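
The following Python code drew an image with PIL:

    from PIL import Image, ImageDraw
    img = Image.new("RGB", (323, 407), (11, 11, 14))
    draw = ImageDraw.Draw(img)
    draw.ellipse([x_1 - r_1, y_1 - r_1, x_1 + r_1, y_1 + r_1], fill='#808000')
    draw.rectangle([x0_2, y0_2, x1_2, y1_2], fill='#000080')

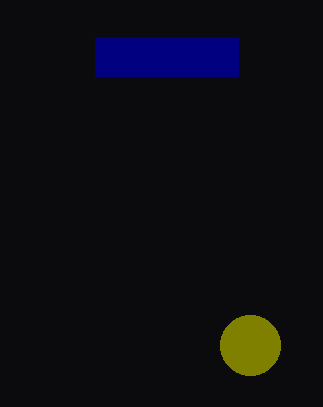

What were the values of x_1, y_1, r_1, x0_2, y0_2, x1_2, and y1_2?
x_1 = 250
y_1 = 345
r_1 = 30
x0_2 = 95
y0_2 = 37
x1_2 = 238
y1_2 = 76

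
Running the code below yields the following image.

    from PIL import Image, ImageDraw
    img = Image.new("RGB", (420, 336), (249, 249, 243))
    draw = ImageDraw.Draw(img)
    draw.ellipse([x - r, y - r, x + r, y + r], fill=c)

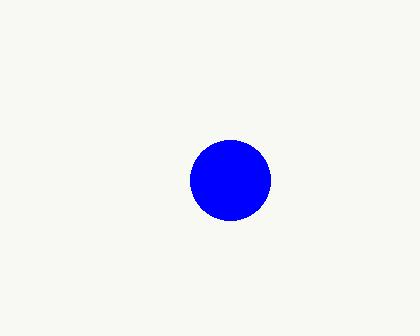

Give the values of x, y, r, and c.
x = 230
y = 180
r = 40
c = 'blue'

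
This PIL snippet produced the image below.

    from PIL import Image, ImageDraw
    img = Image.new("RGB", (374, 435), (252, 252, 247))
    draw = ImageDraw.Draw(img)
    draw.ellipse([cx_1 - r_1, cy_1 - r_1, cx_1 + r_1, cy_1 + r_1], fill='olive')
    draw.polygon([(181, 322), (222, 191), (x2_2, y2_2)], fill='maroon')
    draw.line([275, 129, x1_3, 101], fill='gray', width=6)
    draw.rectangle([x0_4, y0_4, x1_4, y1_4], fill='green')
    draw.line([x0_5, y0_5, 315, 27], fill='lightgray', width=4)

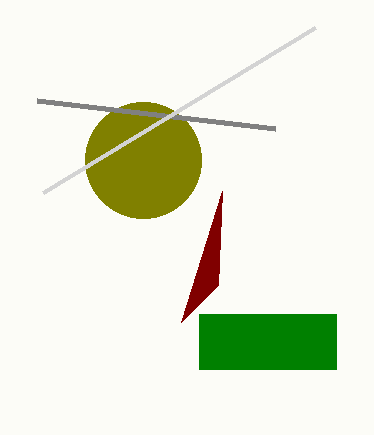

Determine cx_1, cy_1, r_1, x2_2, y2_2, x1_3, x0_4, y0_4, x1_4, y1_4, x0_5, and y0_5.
cx_1 = 143
cy_1 = 160
r_1 = 58
x2_2 = 218
y2_2 = 285
x1_3 = 37
x0_4 = 199
y0_4 = 314
x1_4 = 336
y1_4 = 369
x0_5 = 43
y0_5 = 192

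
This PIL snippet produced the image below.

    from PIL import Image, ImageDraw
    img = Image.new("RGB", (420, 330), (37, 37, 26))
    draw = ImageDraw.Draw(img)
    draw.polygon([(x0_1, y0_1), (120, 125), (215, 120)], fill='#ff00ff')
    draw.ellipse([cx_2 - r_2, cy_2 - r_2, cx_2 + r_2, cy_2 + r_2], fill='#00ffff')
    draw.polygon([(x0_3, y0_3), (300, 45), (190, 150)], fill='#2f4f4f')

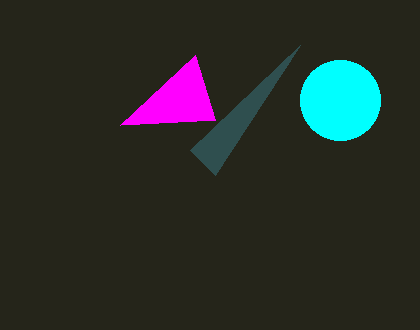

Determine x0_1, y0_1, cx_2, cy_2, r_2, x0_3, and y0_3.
x0_1 = 195; y0_1 = 55; cx_2 = 340; cy_2 = 100; r_2 = 40; x0_3 = 215; y0_3 = 175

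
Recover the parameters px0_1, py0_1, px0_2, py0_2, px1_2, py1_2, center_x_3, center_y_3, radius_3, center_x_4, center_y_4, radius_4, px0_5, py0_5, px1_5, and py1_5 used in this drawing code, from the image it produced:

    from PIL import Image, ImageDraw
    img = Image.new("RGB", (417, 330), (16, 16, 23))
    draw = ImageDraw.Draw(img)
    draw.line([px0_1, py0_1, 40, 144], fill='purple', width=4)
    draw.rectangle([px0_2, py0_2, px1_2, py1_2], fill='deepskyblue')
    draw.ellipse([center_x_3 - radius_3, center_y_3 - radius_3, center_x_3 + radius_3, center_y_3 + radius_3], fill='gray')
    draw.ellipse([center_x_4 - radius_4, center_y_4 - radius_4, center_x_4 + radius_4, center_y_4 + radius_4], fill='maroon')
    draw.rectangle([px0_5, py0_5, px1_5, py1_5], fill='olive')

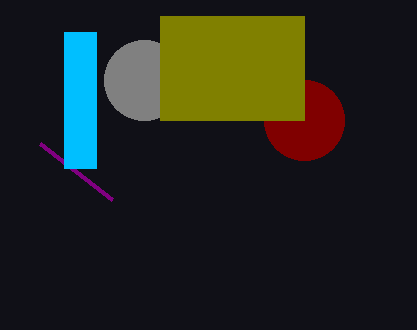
px0_1 = 112; py0_1 = 200; px0_2 = 64; py0_2 = 32; px1_2 = 96; py1_2 = 168; center_x_3 = 144; center_y_3 = 80; radius_3 = 40; center_x_4 = 304; center_y_4 = 120; radius_4 = 40; px0_5 = 160; py0_5 = 16; px1_5 = 304; py1_5 = 120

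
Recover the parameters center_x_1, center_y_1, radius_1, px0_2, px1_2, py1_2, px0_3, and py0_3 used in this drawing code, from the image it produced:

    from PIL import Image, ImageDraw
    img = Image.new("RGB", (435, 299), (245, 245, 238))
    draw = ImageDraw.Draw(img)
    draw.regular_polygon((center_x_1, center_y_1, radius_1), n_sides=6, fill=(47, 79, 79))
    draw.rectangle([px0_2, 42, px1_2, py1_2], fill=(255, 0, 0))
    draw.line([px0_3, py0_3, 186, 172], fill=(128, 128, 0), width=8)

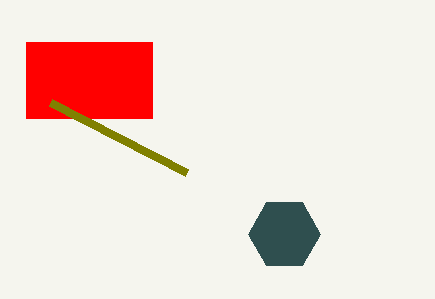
center_x_1 = 284, center_y_1 = 234, radius_1 = 36, px0_2 = 26, px1_2 = 152, py1_2 = 118, px0_3 = 50, py0_3 = 102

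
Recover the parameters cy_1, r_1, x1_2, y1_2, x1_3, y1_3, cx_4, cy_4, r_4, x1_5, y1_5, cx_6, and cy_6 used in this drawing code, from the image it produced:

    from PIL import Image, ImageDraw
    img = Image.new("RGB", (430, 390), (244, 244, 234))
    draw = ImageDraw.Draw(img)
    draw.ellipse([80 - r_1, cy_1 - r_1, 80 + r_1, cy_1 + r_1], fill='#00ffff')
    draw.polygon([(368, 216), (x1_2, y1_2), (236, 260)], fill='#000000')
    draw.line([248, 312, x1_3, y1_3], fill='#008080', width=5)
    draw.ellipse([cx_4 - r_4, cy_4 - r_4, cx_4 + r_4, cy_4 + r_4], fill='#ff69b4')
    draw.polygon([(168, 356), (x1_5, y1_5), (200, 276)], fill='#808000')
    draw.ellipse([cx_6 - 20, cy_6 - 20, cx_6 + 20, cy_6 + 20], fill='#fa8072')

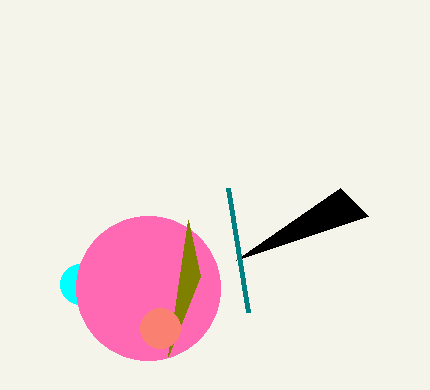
cy_1 = 284
r_1 = 20
x1_2 = 340
y1_2 = 188
x1_3 = 228
y1_3 = 188
cx_4 = 148
cy_4 = 288
r_4 = 72
x1_5 = 188
y1_5 = 220
cx_6 = 160
cy_6 = 328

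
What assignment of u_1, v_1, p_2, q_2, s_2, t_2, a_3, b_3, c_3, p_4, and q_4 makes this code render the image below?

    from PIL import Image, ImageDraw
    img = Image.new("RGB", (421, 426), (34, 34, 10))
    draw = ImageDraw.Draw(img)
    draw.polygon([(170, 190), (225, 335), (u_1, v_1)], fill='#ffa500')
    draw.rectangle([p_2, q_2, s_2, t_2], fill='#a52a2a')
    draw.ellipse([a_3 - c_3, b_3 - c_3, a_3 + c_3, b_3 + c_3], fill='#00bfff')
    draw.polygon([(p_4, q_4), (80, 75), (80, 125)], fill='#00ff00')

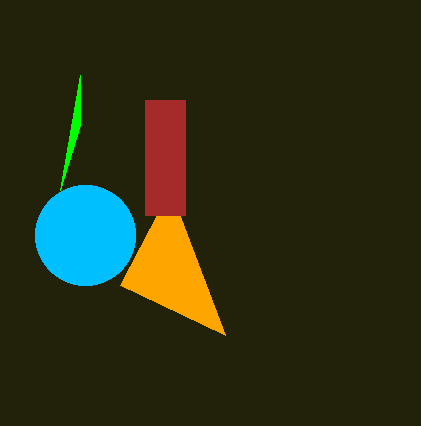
u_1 = 120; v_1 = 285; p_2 = 145; q_2 = 100; s_2 = 185; t_2 = 215; a_3 = 85; b_3 = 235; c_3 = 50; p_4 = 60; q_4 = 190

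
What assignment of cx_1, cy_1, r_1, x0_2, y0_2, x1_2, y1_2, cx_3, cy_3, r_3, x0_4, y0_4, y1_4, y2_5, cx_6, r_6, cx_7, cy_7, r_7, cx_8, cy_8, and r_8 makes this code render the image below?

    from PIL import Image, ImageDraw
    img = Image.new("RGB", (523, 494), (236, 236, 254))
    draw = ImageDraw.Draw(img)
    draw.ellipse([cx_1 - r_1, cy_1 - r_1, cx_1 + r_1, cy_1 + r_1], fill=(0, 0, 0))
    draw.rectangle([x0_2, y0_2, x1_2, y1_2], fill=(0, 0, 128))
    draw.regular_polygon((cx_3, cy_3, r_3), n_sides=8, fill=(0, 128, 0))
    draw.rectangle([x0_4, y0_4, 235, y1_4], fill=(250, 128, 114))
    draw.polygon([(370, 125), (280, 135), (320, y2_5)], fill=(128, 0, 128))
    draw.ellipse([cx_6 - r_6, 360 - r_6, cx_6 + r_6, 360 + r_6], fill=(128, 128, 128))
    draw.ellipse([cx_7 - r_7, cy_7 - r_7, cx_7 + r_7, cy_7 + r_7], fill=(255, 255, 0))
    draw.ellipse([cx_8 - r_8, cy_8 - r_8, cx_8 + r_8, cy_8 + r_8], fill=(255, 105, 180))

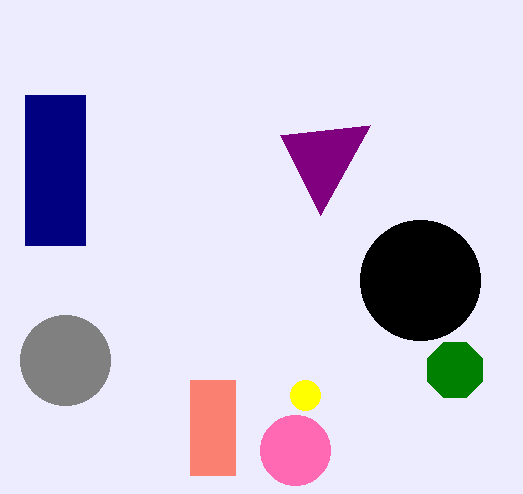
cx_1 = 420
cy_1 = 280
r_1 = 60
x0_2 = 25
y0_2 = 95
x1_2 = 85
y1_2 = 245
cx_3 = 455
cy_3 = 370
r_3 = 30
x0_4 = 190
y0_4 = 380
y1_4 = 475
y2_5 = 215
cx_6 = 65
r_6 = 45
cx_7 = 305
cy_7 = 395
r_7 = 15
cx_8 = 295
cy_8 = 450
r_8 = 35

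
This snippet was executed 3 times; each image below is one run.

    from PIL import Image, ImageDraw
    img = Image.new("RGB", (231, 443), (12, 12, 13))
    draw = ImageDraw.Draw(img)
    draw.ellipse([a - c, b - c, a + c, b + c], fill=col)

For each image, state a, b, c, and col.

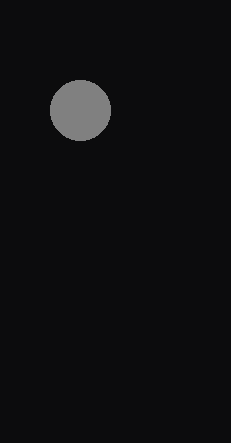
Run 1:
a = 80, b = 110, c = 30, col = 'gray'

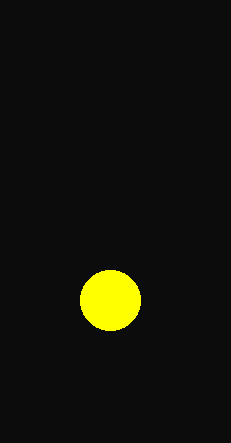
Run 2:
a = 110; b = 300; c = 30; col = 'yellow'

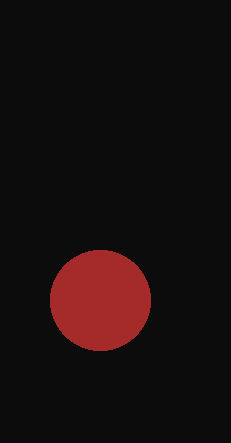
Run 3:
a = 100
b = 300
c = 50
col = 'brown'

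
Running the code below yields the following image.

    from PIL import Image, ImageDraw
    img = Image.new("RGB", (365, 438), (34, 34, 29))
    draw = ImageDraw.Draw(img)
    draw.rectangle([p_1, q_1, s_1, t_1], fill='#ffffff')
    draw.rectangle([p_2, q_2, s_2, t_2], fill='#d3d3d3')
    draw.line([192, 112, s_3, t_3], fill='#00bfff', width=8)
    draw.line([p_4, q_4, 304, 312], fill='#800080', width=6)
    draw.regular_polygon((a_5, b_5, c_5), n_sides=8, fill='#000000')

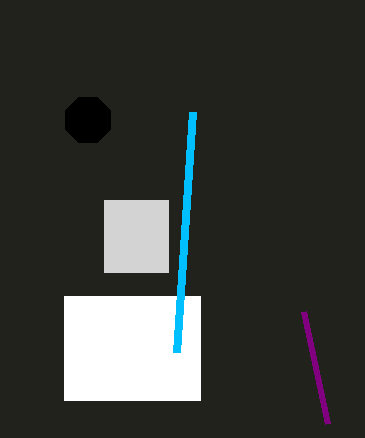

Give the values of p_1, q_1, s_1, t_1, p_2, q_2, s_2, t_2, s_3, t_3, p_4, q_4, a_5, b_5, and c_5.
p_1 = 64
q_1 = 296
s_1 = 200
t_1 = 400
p_2 = 104
q_2 = 200
s_2 = 168
t_2 = 272
s_3 = 176
t_3 = 352
p_4 = 328
q_4 = 424
a_5 = 88
b_5 = 120
c_5 = 24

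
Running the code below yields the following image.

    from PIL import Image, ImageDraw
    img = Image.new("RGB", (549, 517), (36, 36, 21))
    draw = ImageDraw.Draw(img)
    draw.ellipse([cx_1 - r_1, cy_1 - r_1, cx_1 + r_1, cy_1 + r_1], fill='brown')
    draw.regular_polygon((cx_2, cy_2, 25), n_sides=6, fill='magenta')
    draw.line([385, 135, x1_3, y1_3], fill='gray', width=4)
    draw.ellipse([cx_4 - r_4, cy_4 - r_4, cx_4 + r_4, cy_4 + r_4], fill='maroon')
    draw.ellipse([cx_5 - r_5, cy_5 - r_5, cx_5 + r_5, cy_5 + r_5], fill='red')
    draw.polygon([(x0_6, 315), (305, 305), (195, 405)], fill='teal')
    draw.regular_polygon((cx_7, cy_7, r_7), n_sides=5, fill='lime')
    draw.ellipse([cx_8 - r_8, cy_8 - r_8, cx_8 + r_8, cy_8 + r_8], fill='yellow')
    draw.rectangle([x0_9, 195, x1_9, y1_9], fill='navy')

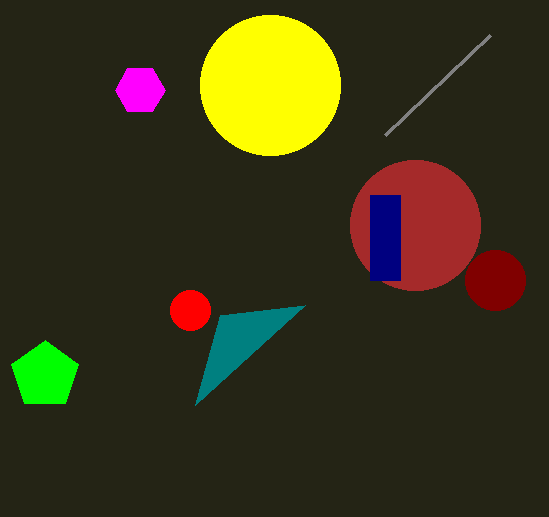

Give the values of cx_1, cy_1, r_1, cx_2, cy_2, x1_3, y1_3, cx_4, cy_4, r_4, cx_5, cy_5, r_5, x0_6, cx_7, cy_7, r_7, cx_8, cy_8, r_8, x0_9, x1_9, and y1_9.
cx_1 = 415; cy_1 = 225; r_1 = 65; cx_2 = 140; cy_2 = 90; x1_3 = 490; y1_3 = 35; cx_4 = 495; cy_4 = 280; r_4 = 30; cx_5 = 190; cy_5 = 310; r_5 = 20; x0_6 = 220; cx_7 = 45; cy_7 = 375; r_7 = 35; cx_8 = 270; cy_8 = 85; r_8 = 70; x0_9 = 370; x1_9 = 400; y1_9 = 280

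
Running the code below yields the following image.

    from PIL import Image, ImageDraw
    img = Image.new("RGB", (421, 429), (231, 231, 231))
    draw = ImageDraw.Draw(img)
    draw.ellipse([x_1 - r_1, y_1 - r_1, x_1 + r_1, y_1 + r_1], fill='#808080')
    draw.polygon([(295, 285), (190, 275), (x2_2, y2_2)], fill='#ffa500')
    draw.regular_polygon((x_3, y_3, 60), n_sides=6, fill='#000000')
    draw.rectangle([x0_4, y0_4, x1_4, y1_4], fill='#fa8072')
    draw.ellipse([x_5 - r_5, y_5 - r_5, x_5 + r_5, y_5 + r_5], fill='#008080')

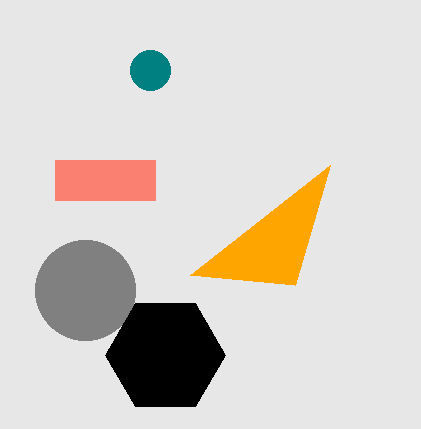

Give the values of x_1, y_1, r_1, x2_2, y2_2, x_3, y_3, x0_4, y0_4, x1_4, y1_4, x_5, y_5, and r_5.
x_1 = 85, y_1 = 290, r_1 = 50, x2_2 = 330, y2_2 = 165, x_3 = 165, y_3 = 355, x0_4 = 55, y0_4 = 160, x1_4 = 155, y1_4 = 200, x_5 = 150, y_5 = 70, r_5 = 20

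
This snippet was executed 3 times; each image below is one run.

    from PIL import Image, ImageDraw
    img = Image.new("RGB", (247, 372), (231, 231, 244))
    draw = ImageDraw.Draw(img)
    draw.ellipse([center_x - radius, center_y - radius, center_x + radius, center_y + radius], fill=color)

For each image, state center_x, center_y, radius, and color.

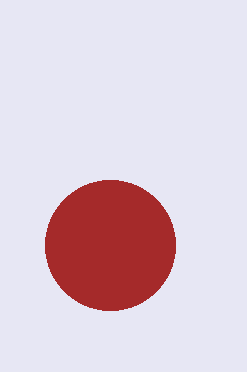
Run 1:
center_x = 110
center_y = 245
radius = 65
color = 'brown'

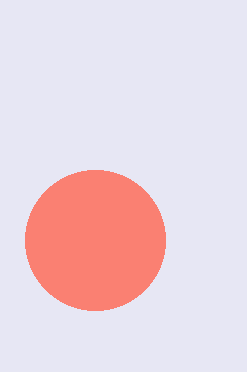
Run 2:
center_x = 95; center_y = 240; radius = 70; color = 'salmon'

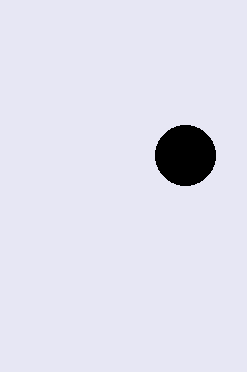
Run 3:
center_x = 185, center_y = 155, radius = 30, color = 'black'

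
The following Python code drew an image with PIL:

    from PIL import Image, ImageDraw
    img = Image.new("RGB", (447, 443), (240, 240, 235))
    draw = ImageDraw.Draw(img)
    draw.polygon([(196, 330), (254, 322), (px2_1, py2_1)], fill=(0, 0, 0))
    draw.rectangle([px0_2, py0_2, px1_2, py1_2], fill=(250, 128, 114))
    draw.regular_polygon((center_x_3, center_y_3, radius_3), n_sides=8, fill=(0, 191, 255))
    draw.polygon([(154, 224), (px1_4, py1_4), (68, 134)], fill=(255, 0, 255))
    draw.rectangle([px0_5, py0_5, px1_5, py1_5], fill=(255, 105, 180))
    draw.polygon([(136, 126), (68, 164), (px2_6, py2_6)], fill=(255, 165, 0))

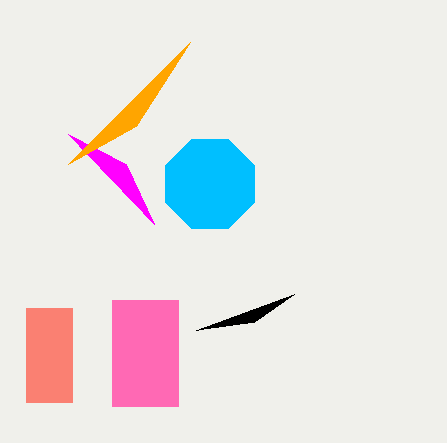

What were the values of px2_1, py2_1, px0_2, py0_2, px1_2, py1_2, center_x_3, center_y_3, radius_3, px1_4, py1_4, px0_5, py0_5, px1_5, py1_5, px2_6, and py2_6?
px2_1 = 294, py2_1 = 294, px0_2 = 26, py0_2 = 308, px1_2 = 72, py1_2 = 402, center_x_3 = 210, center_y_3 = 184, radius_3 = 48, px1_4 = 126, py1_4 = 164, px0_5 = 112, py0_5 = 300, px1_5 = 178, py1_5 = 406, px2_6 = 190, py2_6 = 42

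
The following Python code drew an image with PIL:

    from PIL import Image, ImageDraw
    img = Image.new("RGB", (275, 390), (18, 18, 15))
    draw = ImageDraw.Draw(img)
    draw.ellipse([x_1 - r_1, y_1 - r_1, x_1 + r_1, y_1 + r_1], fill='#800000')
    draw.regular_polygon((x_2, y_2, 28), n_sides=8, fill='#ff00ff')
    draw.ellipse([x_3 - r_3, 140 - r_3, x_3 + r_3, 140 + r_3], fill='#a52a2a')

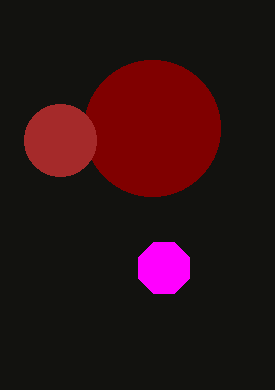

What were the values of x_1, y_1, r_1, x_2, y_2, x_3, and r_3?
x_1 = 152; y_1 = 128; r_1 = 68; x_2 = 164; y_2 = 268; x_3 = 60; r_3 = 36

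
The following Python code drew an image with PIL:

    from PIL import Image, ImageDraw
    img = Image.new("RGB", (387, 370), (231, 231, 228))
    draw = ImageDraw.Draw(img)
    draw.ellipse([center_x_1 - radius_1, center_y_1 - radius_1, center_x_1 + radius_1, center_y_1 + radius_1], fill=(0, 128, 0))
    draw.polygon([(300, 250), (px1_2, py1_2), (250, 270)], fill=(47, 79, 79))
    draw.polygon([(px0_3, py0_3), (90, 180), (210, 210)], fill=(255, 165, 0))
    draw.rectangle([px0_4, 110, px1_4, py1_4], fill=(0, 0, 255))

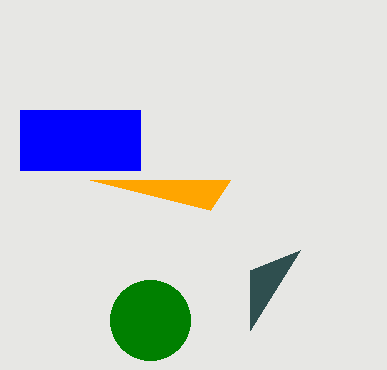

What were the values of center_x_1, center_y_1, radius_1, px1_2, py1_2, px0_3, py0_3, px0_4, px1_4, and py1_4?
center_x_1 = 150
center_y_1 = 320
radius_1 = 40
px1_2 = 250
py1_2 = 330
px0_3 = 230
py0_3 = 180
px0_4 = 20
px1_4 = 140
py1_4 = 170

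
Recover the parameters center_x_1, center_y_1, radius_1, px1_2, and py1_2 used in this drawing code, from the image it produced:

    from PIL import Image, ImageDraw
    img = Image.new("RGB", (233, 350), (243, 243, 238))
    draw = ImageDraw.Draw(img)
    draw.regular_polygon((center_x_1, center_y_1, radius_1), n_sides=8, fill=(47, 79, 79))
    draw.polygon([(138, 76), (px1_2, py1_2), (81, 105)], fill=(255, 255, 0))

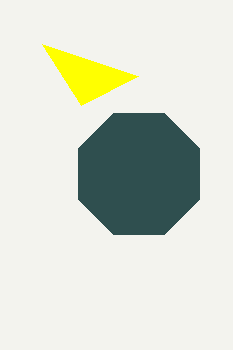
center_x_1 = 139; center_y_1 = 174; radius_1 = 66; px1_2 = 42; py1_2 = 44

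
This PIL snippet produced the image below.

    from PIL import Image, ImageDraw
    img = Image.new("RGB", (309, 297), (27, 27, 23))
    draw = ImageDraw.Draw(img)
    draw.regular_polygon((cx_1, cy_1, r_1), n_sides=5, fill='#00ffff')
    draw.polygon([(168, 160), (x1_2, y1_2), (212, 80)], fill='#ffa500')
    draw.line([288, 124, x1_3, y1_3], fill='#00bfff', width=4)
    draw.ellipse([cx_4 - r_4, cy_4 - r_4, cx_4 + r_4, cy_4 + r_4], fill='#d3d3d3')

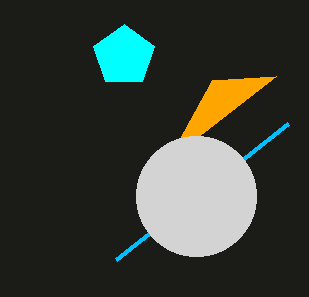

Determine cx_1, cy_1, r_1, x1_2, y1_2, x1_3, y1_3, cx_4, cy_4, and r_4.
cx_1 = 124, cy_1 = 56, r_1 = 32, x1_2 = 276, y1_2 = 76, x1_3 = 116, y1_3 = 260, cx_4 = 196, cy_4 = 196, r_4 = 60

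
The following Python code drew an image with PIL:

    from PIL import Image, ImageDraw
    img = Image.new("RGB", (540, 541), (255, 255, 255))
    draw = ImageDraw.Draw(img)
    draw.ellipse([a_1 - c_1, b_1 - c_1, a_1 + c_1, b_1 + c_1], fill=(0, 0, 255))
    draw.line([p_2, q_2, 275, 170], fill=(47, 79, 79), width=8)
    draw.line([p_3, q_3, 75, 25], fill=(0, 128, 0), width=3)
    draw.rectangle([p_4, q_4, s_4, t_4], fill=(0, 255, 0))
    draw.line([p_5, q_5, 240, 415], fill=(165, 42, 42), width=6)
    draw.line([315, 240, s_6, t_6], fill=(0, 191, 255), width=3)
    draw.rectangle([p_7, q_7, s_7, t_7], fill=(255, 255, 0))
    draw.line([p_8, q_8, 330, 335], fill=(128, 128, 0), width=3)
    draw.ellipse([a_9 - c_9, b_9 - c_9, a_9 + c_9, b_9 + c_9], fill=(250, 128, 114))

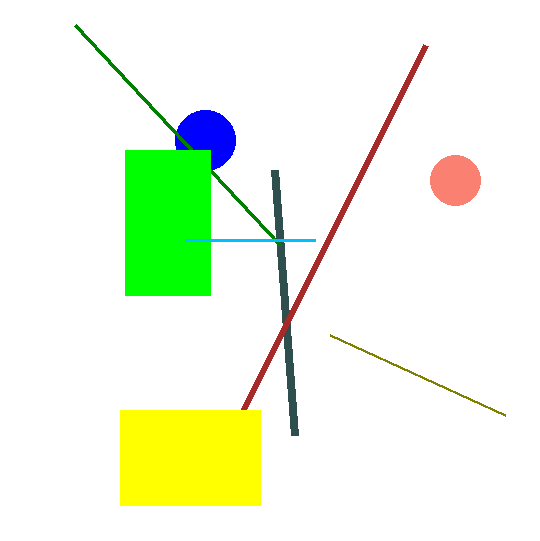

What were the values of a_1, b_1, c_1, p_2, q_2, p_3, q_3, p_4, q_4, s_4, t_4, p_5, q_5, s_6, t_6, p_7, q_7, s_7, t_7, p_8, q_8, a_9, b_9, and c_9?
a_1 = 205; b_1 = 140; c_1 = 30; p_2 = 295; q_2 = 435; p_3 = 280; q_3 = 245; p_4 = 125; q_4 = 150; s_4 = 210; t_4 = 295; p_5 = 425; q_5 = 45; s_6 = 185; t_6 = 240; p_7 = 120; q_7 = 410; s_7 = 260; t_7 = 505; p_8 = 505; q_8 = 415; a_9 = 455; b_9 = 180; c_9 = 25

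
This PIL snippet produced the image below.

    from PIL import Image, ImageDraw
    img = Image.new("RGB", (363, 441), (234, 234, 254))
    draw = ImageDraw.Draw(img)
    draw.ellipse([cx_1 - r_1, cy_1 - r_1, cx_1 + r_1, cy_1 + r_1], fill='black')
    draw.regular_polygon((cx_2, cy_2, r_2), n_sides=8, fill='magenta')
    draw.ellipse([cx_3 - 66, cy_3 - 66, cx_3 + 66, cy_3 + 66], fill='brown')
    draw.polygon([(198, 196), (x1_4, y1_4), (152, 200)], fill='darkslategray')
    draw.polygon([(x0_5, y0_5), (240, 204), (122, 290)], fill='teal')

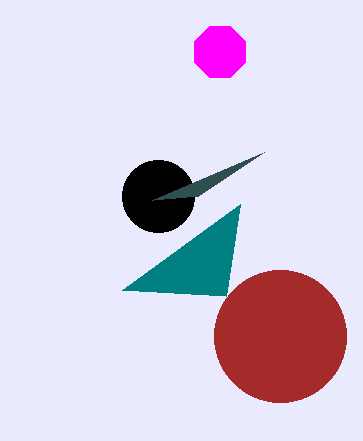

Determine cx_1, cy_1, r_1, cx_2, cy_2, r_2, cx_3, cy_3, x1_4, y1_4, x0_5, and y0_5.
cx_1 = 158; cy_1 = 196; r_1 = 36; cx_2 = 220; cy_2 = 52; r_2 = 28; cx_3 = 280; cy_3 = 336; x1_4 = 264; y1_4 = 152; x0_5 = 226; y0_5 = 296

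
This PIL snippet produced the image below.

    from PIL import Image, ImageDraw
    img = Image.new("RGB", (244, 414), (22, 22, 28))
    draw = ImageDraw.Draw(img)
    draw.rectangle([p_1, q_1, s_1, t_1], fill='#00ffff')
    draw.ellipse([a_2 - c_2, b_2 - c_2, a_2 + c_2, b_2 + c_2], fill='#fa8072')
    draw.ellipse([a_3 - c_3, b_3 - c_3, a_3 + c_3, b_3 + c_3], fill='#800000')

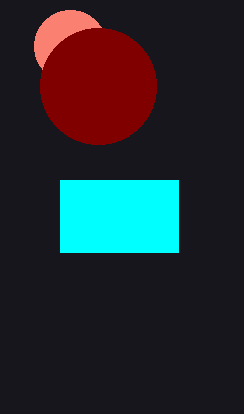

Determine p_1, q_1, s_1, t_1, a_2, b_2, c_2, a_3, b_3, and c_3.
p_1 = 60; q_1 = 180; s_1 = 178; t_1 = 252; a_2 = 70; b_2 = 46; c_2 = 36; a_3 = 98; b_3 = 86; c_3 = 58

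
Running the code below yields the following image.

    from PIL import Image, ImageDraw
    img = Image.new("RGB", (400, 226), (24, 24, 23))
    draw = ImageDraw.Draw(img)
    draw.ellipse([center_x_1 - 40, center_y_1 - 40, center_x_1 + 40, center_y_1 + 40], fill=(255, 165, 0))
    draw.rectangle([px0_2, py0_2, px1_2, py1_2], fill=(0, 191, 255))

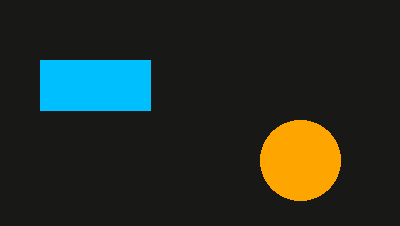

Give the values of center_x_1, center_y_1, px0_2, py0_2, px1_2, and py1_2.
center_x_1 = 300, center_y_1 = 160, px0_2 = 40, py0_2 = 60, px1_2 = 150, py1_2 = 110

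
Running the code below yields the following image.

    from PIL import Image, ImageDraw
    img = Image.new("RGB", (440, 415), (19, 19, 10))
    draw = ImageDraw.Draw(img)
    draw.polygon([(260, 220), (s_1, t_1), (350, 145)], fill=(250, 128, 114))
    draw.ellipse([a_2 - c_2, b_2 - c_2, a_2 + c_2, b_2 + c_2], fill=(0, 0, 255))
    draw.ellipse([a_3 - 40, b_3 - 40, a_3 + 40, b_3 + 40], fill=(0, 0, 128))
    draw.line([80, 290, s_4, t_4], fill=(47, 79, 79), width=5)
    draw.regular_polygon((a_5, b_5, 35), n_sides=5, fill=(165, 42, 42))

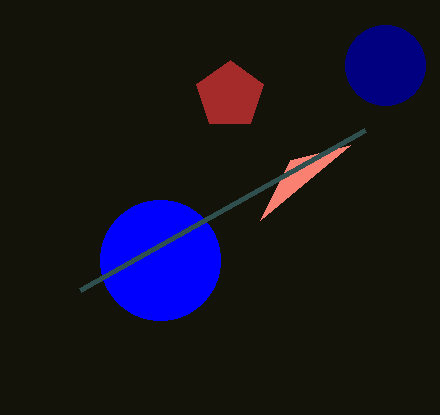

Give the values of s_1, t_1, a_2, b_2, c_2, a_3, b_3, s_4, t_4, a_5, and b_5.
s_1 = 290; t_1 = 160; a_2 = 160; b_2 = 260; c_2 = 60; a_3 = 385; b_3 = 65; s_4 = 365; t_4 = 130; a_5 = 230; b_5 = 95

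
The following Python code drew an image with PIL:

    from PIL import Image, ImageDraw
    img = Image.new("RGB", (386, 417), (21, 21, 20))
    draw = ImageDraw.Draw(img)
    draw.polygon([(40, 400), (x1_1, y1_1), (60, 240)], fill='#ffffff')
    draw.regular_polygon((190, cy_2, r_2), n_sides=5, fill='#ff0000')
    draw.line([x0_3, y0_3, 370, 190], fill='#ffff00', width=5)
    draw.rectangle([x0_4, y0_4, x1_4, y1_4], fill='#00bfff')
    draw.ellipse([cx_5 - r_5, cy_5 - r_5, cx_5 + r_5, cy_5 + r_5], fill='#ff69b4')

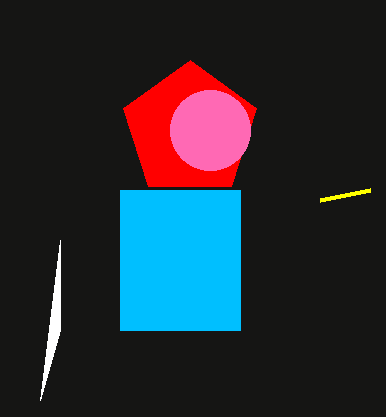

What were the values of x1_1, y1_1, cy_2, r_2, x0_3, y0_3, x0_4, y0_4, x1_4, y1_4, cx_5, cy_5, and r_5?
x1_1 = 60
y1_1 = 330
cy_2 = 130
r_2 = 70
x0_3 = 320
y0_3 = 200
x0_4 = 120
y0_4 = 190
x1_4 = 240
y1_4 = 330
cx_5 = 210
cy_5 = 130
r_5 = 40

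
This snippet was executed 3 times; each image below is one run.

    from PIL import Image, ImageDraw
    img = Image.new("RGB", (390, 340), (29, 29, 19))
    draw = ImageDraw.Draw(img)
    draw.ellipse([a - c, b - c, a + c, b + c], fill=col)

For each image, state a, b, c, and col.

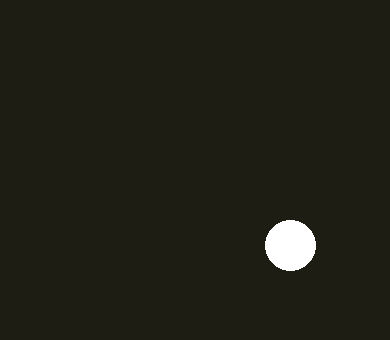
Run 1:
a = 290
b = 245
c = 25
col = 'white'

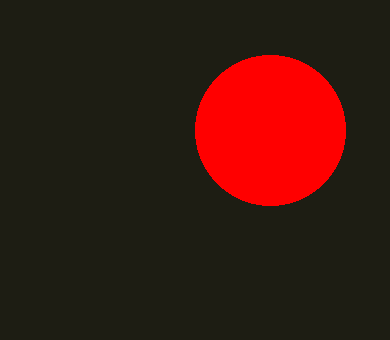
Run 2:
a = 270; b = 130; c = 75; col = 'red'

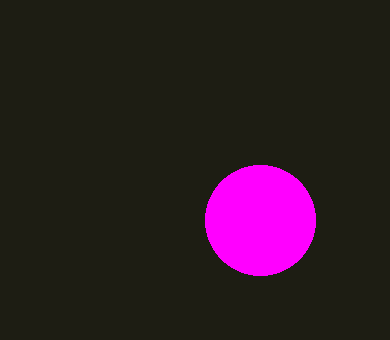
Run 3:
a = 260
b = 220
c = 55
col = 'magenta'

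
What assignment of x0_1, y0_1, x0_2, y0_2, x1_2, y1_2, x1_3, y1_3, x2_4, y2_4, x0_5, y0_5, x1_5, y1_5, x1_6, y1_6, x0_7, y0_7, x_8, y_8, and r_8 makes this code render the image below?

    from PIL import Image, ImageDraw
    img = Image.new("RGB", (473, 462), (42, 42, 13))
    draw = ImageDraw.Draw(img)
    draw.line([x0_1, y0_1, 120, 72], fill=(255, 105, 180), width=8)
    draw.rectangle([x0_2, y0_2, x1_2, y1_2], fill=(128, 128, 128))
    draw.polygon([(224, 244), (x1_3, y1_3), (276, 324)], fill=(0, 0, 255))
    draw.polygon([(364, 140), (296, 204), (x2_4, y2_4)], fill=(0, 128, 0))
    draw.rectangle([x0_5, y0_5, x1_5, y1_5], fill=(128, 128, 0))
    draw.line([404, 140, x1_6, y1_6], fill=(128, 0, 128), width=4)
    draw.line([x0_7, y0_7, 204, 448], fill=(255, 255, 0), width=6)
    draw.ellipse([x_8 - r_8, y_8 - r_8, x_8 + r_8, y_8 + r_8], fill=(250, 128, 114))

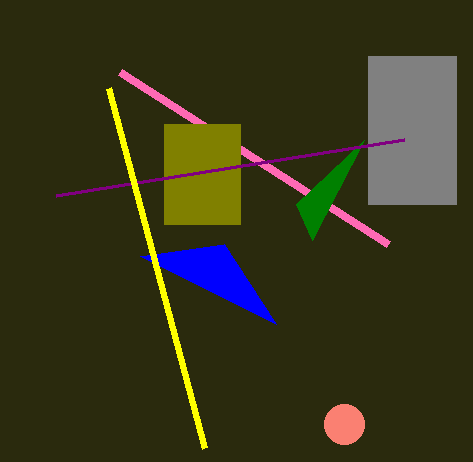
x0_1 = 388, y0_1 = 244, x0_2 = 368, y0_2 = 56, x1_2 = 456, y1_2 = 204, x1_3 = 140, y1_3 = 256, x2_4 = 312, y2_4 = 240, x0_5 = 164, y0_5 = 124, x1_5 = 240, y1_5 = 224, x1_6 = 56, y1_6 = 196, x0_7 = 108, y0_7 = 88, x_8 = 344, y_8 = 424, r_8 = 20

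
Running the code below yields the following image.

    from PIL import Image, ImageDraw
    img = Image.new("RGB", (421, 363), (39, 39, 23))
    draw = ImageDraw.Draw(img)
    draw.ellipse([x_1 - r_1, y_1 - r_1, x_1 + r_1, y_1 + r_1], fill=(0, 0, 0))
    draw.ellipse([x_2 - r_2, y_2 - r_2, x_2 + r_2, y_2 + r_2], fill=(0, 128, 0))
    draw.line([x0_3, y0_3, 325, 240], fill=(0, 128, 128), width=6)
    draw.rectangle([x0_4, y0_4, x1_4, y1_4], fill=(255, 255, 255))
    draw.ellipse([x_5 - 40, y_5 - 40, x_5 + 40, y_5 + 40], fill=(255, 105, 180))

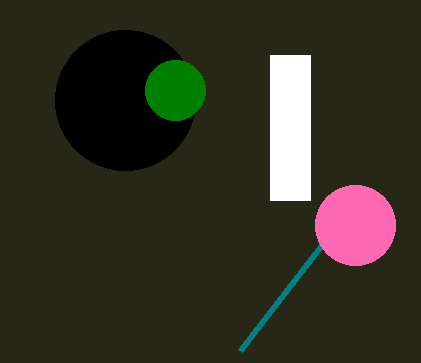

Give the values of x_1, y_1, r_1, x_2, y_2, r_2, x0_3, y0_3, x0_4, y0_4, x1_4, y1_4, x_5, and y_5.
x_1 = 125, y_1 = 100, r_1 = 70, x_2 = 175, y_2 = 90, r_2 = 30, x0_3 = 240, y0_3 = 350, x0_4 = 270, y0_4 = 55, x1_4 = 310, y1_4 = 200, x_5 = 355, y_5 = 225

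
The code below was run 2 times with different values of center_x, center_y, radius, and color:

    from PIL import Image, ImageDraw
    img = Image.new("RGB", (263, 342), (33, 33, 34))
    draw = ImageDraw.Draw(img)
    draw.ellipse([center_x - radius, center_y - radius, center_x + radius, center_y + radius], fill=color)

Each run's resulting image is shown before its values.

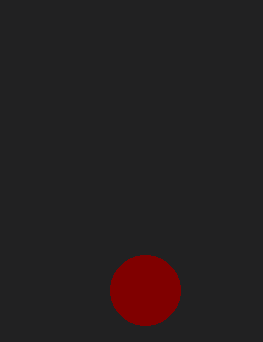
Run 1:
center_x = 145
center_y = 290
radius = 35
color = 'maroon'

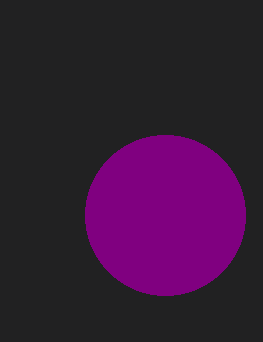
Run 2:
center_x = 165
center_y = 215
radius = 80
color = 'purple'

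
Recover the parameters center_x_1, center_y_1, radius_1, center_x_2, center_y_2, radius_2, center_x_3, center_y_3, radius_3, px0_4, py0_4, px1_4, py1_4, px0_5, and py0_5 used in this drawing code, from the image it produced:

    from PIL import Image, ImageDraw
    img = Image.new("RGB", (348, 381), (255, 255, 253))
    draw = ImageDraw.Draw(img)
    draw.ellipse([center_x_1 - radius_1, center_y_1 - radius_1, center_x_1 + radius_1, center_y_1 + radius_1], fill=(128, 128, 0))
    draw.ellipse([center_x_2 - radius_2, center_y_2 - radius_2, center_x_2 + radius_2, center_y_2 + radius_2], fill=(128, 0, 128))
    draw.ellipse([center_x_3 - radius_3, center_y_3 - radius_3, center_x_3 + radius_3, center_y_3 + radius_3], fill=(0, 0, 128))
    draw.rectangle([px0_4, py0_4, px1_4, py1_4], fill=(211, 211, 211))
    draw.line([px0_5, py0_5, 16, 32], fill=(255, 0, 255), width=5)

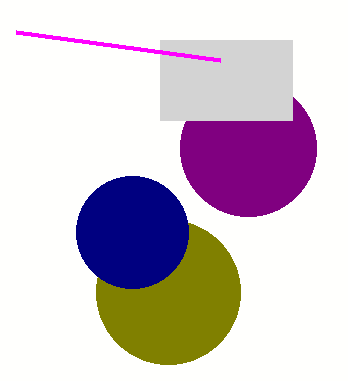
center_x_1 = 168
center_y_1 = 292
radius_1 = 72
center_x_2 = 248
center_y_2 = 148
radius_2 = 68
center_x_3 = 132
center_y_3 = 232
radius_3 = 56
px0_4 = 160
py0_4 = 40
px1_4 = 292
py1_4 = 120
px0_5 = 220
py0_5 = 60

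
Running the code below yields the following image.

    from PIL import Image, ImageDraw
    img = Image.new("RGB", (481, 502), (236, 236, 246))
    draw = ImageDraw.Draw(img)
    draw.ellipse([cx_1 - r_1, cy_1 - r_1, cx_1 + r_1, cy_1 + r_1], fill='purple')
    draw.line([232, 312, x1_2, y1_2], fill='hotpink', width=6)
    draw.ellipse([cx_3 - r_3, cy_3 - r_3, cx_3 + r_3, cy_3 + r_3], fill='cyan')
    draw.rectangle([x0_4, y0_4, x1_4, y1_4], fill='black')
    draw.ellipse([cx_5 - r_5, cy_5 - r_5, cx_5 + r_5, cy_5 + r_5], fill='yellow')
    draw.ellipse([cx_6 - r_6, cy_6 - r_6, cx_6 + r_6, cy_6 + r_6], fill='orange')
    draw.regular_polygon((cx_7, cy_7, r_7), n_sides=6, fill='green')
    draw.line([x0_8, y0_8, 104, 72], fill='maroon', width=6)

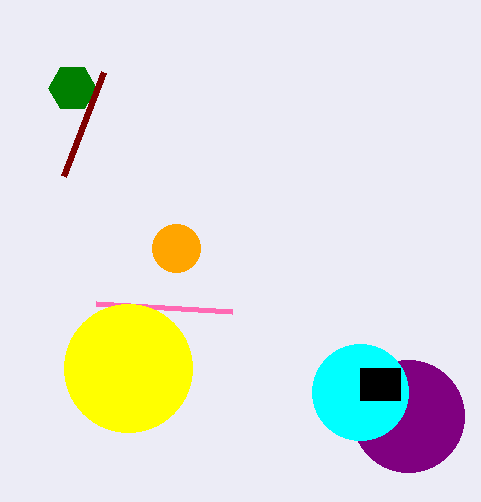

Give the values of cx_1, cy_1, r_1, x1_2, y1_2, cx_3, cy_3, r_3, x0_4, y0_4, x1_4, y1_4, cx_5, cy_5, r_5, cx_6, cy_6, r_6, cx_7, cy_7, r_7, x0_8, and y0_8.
cx_1 = 408; cy_1 = 416; r_1 = 56; x1_2 = 96; y1_2 = 304; cx_3 = 360; cy_3 = 392; r_3 = 48; x0_4 = 360; y0_4 = 368; x1_4 = 400; y1_4 = 400; cx_5 = 128; cy_5 = 368; r_5 = 64; cx_6 = 176; cy_6 = 248; r_6 = 24; cx_7 = 72; cy_7 = 88; r_7 = 24; x0_8 = 64; y0_8 = 176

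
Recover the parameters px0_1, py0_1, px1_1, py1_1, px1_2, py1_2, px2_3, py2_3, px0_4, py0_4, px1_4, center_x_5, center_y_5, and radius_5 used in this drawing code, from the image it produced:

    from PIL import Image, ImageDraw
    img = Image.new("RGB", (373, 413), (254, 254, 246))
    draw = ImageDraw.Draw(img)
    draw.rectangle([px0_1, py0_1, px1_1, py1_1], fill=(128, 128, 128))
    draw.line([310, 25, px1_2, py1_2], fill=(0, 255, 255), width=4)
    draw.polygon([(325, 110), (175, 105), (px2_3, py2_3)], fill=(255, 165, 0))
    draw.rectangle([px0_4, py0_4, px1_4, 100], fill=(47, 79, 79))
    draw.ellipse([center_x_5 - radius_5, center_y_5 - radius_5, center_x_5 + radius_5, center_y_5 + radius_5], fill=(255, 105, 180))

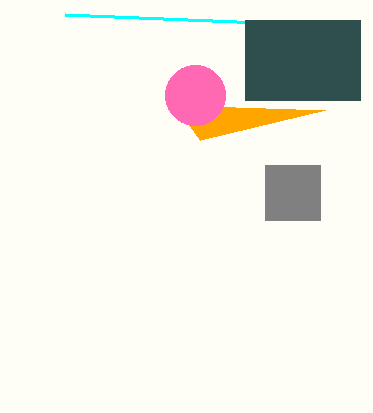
px0_1 = 265; py0_1 = 165; px1_1 = 320; py1_1 = 220; px1_2 = 65; py1_2 = 15; px2_3 = 200; py2_3 = 140; px0_4 = 245; py0_4 = 20; px1_4 = 360; center_x_5 = 195; center_y_5 = 95; radius_5 = 30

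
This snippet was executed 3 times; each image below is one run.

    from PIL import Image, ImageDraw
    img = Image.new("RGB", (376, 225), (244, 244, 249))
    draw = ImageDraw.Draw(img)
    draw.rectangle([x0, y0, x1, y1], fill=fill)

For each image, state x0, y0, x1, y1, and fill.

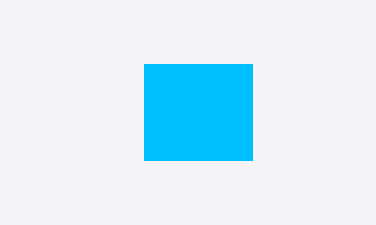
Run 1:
x0 = 144; y0 = 64; x1 = 252; y1 = 160; fill = 'deepskyblue'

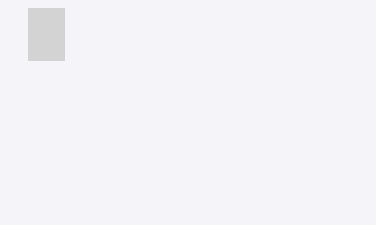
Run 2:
x0 = 28, y0 = 8, x1 = 64, y1 = 60, fill = 'lightgray'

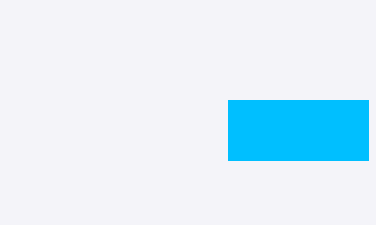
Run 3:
x0 = 228
y0 = 100
x1 = 368
y1 = 160
fill = 'deepskyblue'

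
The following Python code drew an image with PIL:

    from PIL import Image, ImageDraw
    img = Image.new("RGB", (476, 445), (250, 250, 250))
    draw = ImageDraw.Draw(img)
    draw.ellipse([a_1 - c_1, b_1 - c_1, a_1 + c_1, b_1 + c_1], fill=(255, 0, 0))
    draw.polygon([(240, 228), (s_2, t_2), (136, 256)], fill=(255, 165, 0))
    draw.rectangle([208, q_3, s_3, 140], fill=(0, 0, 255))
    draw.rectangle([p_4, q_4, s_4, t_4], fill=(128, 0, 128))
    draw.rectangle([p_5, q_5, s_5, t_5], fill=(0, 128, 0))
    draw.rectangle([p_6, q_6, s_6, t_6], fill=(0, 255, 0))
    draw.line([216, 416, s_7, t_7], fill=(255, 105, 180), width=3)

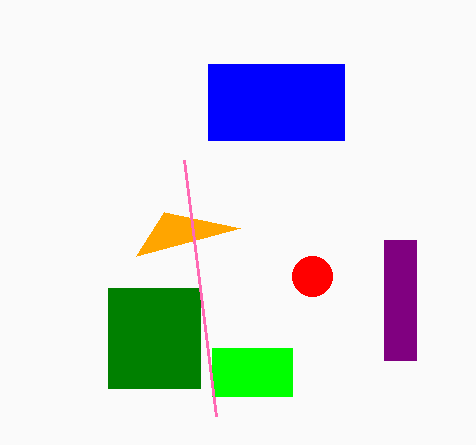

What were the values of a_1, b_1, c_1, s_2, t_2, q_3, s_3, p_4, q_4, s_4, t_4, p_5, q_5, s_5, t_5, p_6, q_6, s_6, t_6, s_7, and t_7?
a_1 = 312, b_1 = 276, c_1 = 20, s_2 = 164, t_2 = 212, q_3 = 64, s_3 = 344, p_4 = 384, q_4 = 240, s_4 = 416, t_4 = 360, p_5 = 108, q_5 = 288, s_5 = 200, t_5 = 388, p_6 = 212, q_6 = 348, s_6 = 292, t_6 = 396, s_7 = 184, t_7 = 160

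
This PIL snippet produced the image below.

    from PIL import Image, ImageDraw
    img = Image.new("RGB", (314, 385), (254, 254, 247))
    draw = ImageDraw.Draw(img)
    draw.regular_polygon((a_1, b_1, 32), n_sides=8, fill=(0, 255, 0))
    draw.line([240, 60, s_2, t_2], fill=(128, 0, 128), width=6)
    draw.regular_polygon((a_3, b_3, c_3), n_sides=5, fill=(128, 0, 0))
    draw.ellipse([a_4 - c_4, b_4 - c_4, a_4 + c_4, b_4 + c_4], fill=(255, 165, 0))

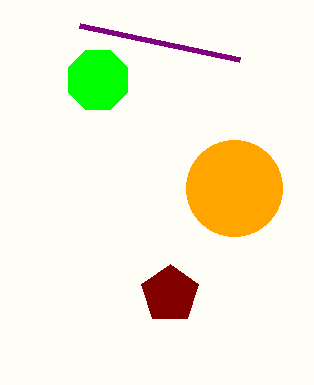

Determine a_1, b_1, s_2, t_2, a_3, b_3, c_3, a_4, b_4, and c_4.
a_1 = 98
b_1 = 80
s_2 = 80
t_2 = 26
a_3 = 170
b_3 = 294
c_3 = 30
a_4 = 234
b_4 = 188
c_4 = 48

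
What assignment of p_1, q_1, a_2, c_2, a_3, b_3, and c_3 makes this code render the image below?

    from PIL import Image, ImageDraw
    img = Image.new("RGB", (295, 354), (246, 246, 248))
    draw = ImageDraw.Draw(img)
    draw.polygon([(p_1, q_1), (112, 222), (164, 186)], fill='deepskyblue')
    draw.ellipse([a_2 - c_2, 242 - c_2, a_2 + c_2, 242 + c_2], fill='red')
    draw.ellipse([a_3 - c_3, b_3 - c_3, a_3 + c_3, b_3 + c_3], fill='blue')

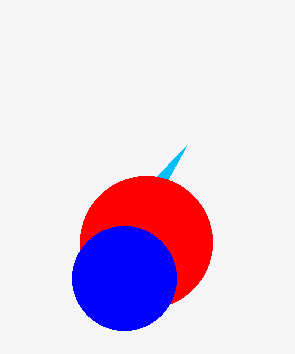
p_1 = 186
q_1 = 146
a_2 = 146
c_2 = 66
a_3 = 124
b_3 = 278
c_3 = 52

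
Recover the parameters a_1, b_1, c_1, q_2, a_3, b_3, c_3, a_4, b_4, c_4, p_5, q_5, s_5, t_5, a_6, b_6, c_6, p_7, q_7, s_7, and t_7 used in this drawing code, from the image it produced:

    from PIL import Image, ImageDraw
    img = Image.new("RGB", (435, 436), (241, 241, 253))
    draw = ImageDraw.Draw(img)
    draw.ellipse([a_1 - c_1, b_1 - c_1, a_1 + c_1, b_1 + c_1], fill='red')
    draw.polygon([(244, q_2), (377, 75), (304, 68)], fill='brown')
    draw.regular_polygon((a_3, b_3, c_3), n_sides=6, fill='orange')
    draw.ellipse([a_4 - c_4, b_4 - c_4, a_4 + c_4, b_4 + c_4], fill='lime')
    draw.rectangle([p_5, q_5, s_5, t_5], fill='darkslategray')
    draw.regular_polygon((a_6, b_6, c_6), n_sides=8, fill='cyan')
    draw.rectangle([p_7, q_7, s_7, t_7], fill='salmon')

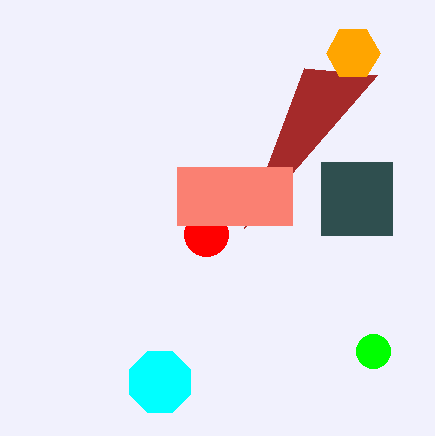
a_1 = 206; b_1 = 234; c_1 = 22; q_2 = 228; a_3 = 353; b_3 = 53; c_3 = 27; a_4 = 373; b_4 = 351; c_4 = 17; p_5 = 321; q_5 = 162; s_5 = 392; t_5 = 235; a_6 = 160; b_6 = 382; c_6 = 33; p_7 = 177; q_7 = 167; s_7 = 292; t_7 = 225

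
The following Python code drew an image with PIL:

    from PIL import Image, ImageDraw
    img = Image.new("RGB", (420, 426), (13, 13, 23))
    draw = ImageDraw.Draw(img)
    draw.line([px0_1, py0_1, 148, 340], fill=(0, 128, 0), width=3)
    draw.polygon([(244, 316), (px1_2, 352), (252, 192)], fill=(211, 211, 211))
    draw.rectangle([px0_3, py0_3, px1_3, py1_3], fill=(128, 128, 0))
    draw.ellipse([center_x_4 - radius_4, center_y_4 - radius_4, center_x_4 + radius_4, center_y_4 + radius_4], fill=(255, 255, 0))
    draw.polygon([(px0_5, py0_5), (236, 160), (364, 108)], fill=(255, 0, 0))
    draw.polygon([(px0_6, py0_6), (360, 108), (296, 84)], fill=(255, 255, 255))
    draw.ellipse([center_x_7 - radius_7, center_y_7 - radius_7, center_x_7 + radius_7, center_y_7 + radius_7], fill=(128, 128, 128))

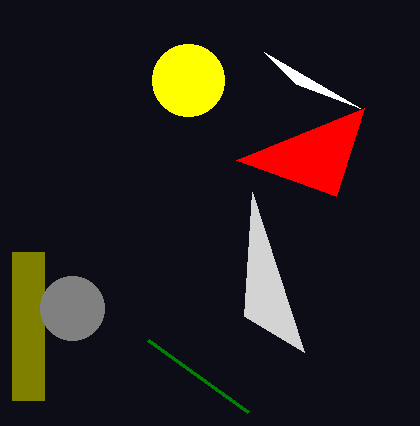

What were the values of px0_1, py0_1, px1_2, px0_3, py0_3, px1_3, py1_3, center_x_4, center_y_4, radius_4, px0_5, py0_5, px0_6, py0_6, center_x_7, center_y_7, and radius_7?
px0_1 = 248
py0_1 = 412
px1_2 = 304
px0_3 = 12
py0_3 = 252
px1_3 = 44
py1_3 = 400
center_x_4 = 188
center_y_4 = 80
radius_4 = 36
px0_5 = 336
py0_5 = 196
px0_6 = 264
py0_6 = 52
center_x_7 = 72
center_y_7 = 308
radius_7 = 32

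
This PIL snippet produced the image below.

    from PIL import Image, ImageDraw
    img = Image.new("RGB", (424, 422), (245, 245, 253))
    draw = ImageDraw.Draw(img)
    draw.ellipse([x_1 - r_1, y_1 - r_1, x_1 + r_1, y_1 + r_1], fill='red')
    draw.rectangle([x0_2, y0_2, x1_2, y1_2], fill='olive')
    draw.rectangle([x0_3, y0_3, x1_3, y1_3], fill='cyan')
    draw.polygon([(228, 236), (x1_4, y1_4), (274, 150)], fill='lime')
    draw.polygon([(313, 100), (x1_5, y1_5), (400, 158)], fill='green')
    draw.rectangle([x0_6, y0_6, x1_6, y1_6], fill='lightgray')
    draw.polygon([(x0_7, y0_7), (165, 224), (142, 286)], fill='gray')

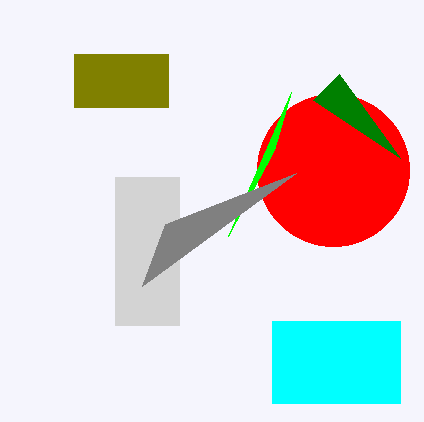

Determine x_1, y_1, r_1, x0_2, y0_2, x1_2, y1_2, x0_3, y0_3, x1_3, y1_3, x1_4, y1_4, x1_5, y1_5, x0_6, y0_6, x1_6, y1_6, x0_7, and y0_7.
x_1 = 333, y_1 = 170, r_1 = 76, x0_2 = 74, y0_2 = 54, x1_2 = 168, y1_2 = 107, x0_3 = 272, y0_3 = 321, x1_3 = 400, y1_3 = 403, x1_4 = 291, y1_4 = 92, x1_5 = 339, y1_5 = 74, x0_6 = 115, y0_6 = 177, x1_6 = 179, y1_6 = 325, x0_7 = 296, y0_7 = 173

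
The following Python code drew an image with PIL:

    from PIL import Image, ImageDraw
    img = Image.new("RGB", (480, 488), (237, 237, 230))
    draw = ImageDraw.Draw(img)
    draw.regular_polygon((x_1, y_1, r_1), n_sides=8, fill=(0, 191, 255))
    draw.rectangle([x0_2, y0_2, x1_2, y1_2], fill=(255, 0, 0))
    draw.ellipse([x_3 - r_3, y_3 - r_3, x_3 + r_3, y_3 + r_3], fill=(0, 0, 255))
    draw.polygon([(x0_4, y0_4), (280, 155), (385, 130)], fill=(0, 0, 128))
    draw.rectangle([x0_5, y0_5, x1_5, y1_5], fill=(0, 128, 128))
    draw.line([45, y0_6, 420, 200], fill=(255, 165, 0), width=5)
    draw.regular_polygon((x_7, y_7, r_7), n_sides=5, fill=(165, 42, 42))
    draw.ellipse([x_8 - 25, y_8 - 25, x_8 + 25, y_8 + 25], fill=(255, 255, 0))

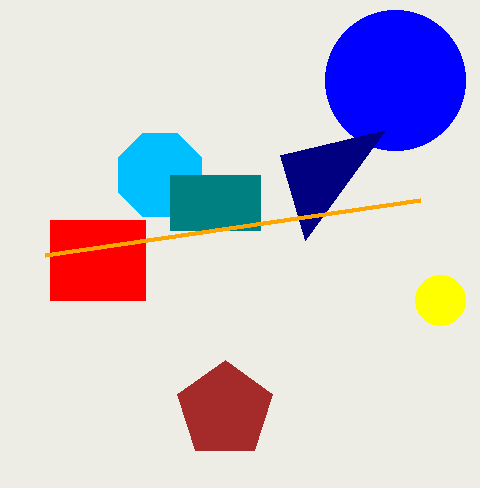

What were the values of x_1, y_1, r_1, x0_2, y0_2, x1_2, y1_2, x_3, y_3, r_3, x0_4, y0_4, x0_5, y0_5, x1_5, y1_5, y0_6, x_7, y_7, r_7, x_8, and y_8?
x_1 = 160
y_1 = 175
r_1 = 45
x0_2 = 50
y0_2 = 220
x1_2 = 145
y1_2 = 300
x_3 = 395
y_3 = 80
r_3 = 70
x0_4 = 305
y0_4 = 240
x0_5 = 170
y0_5 = 175
x1_5 = 260
y1_5 = 230
y0_6 = 255
x_7 = 225
y_7 = 410
r_7 = 50
x_8 = 440
y_8 = 300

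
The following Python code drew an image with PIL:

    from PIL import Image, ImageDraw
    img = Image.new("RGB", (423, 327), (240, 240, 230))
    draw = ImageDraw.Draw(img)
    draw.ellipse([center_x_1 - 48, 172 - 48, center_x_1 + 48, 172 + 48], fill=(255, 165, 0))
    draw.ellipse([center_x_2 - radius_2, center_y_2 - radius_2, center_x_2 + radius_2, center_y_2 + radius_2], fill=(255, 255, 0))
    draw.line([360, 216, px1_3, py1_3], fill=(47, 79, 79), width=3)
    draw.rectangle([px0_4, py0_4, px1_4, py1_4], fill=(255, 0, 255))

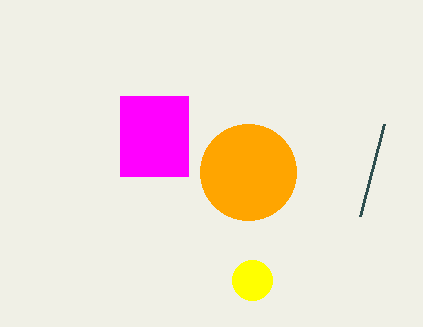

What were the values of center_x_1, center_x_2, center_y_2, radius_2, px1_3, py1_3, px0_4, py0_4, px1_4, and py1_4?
center_x_1 = 248
center_x_2 = 252
center_y_2 = 280
radius_2 = 20
px1_3 = 384
py1_3 = 124
px0_4 = 120
py0_4 = 96
px1_4 = 188
py1_4 = 176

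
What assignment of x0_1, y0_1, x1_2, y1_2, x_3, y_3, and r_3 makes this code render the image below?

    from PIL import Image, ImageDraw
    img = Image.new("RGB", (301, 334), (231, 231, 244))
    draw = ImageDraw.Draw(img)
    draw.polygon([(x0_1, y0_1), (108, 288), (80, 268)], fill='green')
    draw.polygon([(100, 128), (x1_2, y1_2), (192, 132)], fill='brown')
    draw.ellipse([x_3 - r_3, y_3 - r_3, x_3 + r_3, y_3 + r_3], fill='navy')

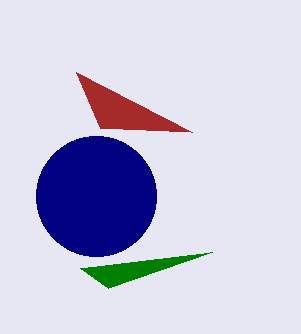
x0_1 = 212, y0_1 = 252, x1_2 = 76, y1_2 = 72, x_3 = 96, y_3 = 196, r_3 = 60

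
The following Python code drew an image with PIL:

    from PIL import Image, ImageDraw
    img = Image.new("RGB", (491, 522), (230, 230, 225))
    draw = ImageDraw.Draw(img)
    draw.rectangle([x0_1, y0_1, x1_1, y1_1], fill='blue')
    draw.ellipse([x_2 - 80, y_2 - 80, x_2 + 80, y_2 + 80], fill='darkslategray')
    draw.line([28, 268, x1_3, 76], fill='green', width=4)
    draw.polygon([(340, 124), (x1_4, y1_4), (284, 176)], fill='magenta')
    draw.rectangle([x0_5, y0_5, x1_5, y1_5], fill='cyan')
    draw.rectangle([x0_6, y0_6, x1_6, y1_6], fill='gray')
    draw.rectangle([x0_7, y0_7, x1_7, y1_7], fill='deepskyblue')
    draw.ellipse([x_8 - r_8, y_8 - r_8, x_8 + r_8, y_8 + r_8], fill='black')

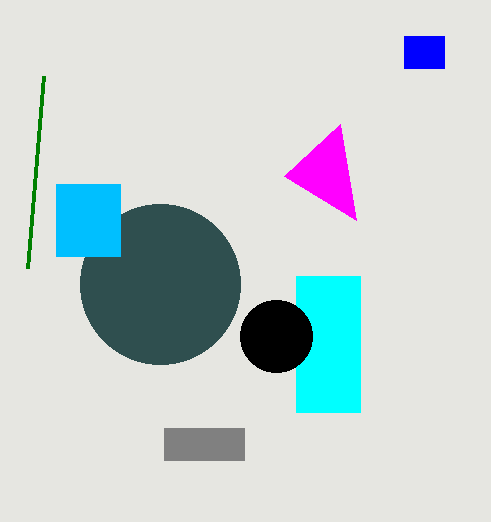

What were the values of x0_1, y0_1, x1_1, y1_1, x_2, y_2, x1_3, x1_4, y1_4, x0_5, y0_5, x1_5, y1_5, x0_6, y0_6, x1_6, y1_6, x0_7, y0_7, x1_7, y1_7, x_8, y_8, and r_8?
x0_1 = 404
y0_1 = 36
x1_1 = 444
y1_1 = 68
x_2 = 160
y_2 = 284
x1_3 = 44
x1_4 = 356
y1_4 = 220
x0_5 = 296
y0_5 = 276
x1_5 = 360
y1_5 = 412
x0_6 = 164
y0_6 = 428
x1_6 = 244
y1_6 = 460
x0_7 = 56
y0_7 = 184
x1_7 = 120
y1_7 = 256
x_8 = 276
y_8 = 336
r_8 = 36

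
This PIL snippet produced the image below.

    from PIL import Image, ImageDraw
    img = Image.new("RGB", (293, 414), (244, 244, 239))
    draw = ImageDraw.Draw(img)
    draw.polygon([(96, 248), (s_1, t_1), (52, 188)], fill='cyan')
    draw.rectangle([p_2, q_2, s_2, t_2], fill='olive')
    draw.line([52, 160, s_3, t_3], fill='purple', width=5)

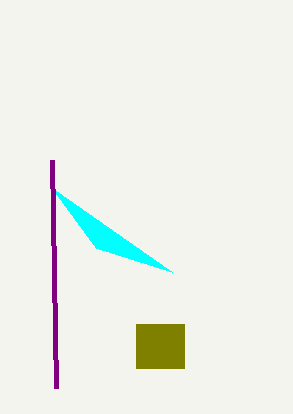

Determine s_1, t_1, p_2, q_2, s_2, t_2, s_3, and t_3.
s_1 = 172, t_1 = 272, p_2 = 136, q_2 = 324, s_2 = 184, t_2 = 368, s_3 = 56, t_3 = 388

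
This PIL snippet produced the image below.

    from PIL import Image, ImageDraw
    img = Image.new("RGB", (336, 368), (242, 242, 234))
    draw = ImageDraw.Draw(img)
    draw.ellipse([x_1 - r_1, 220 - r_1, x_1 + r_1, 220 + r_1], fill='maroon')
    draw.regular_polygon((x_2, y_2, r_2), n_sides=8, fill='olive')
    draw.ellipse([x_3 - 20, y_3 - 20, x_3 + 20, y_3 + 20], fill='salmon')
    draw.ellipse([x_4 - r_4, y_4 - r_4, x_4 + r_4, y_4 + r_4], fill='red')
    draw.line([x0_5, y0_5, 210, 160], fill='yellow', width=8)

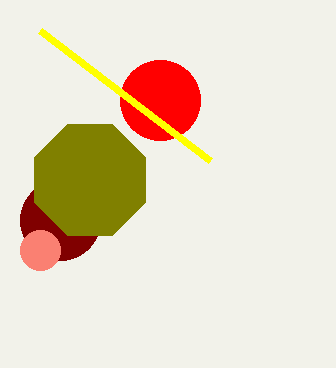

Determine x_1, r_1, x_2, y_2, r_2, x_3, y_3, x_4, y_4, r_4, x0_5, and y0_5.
x_1 = 60; r_1 = 40; x_2 = 90; y_2 = 180; r_2 = 60; x_3 = 40; y_3 = 250; x_4 = 160; y_4 = 100; r_4 = 40; x0_5 = 40; y0_5 = 30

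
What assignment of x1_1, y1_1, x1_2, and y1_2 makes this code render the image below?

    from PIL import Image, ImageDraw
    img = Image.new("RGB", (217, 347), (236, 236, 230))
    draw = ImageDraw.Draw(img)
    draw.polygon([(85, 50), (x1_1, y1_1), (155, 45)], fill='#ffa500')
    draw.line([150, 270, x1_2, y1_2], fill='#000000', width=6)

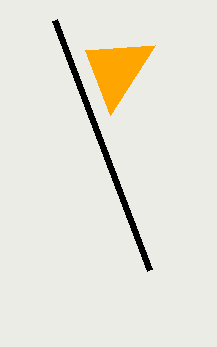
x1_1 = 110
y1_1 = 115
x1_2 = 55
y1_2 = 20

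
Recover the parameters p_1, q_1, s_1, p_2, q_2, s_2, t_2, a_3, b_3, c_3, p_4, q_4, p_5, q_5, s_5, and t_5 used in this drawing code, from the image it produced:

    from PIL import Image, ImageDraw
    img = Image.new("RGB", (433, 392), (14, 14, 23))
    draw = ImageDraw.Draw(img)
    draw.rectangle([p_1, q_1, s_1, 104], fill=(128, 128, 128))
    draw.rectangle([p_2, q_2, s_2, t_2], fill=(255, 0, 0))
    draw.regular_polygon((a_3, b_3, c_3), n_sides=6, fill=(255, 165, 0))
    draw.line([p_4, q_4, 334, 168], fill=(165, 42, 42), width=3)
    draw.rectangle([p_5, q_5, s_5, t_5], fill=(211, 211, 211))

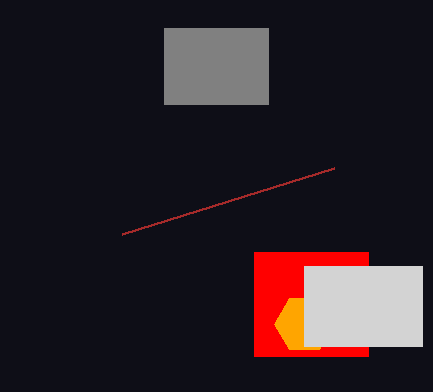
p_1 = 164
q_1 = 28
s_1 = 268
p_2 = 254
q_2 = 252
s_2 = 368
t_2 = 356
a_3 = 304
b_3 = 324
c_3 = 30
p_4 = 122
q_4 = 234
p_5 = 304
q_5 = 266
s_5 = 422
t_5 = 346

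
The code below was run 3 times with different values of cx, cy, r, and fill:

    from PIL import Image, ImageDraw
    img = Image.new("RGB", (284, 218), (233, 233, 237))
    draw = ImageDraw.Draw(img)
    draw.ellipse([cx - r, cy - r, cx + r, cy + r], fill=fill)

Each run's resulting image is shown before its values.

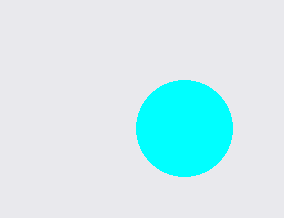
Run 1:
cx = 184, cy = 128, r = 48, fill = 'cyan'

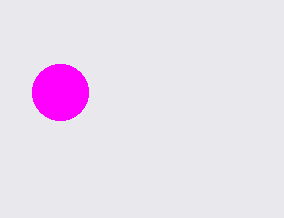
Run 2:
cx = 60; cy = 92; r = 28; fill = 'magenta'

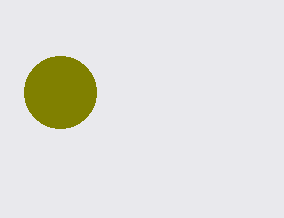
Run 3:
cx = 60; cy = 92; r = 36; fill = 'olive'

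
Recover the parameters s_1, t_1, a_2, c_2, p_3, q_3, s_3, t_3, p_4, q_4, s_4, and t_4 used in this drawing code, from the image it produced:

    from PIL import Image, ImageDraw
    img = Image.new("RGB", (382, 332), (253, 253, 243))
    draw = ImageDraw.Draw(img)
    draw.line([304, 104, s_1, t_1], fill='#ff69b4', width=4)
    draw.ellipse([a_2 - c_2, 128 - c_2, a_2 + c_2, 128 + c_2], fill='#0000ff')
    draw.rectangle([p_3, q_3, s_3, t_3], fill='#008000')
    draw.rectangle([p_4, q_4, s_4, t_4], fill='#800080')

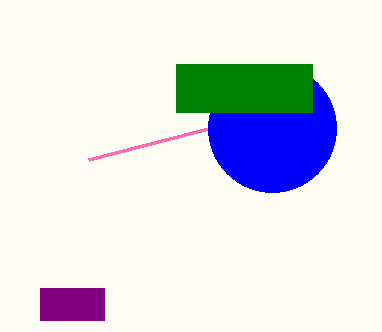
s_1 = 88, t_1 = 160, a_2 = 272, c_2 = 64, p_3 = 176, q_3 = 64, s_3 = 312, t_3 = 112, p_4 = 40, q_4 = 288, s_4 = 104, t_4 = 320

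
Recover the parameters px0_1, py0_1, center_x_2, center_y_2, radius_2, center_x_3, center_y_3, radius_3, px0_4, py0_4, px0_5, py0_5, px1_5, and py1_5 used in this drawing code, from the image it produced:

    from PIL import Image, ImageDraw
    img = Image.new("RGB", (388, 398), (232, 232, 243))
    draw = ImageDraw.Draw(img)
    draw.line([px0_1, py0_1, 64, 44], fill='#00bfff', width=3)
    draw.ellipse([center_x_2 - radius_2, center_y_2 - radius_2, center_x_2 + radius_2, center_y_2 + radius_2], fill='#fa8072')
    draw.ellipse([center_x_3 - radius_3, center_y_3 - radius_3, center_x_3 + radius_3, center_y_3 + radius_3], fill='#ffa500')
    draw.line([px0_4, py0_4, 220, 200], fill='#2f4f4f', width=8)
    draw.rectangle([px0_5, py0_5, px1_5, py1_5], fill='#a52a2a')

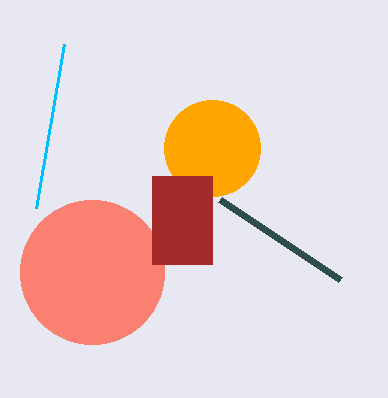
px0_1 = 36, py0_1 = 208, center_x_2 = 92, center_y_2 = 272, radius_2 = 72, center_x_3 = 212, center_y_3 = 148, radius_3 = 48, px0_4 = 340, py0_4 = 280, px0_5 = 152, py0_5 = 176, px1_5 = 212, py1_5 = 264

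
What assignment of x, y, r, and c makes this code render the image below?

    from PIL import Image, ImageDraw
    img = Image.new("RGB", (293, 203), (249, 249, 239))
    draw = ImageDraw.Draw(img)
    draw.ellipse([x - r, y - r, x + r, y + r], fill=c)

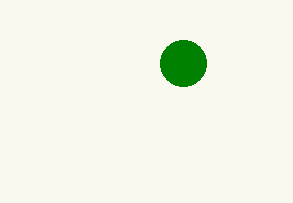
x = 183
y = 63
r = 23
c = 'green'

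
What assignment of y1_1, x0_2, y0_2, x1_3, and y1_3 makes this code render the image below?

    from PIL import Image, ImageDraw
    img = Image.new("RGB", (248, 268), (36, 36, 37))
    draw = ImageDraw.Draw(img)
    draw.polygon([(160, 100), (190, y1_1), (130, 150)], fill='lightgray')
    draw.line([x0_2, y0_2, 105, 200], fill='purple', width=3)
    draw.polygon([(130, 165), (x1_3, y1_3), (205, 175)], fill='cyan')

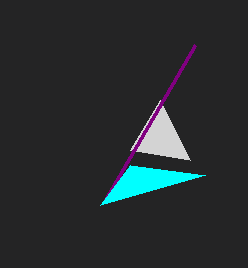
y1_1 = 160
x0_2 = 195
y0_2 = 45
x1_3 = 100
y1_3 = 205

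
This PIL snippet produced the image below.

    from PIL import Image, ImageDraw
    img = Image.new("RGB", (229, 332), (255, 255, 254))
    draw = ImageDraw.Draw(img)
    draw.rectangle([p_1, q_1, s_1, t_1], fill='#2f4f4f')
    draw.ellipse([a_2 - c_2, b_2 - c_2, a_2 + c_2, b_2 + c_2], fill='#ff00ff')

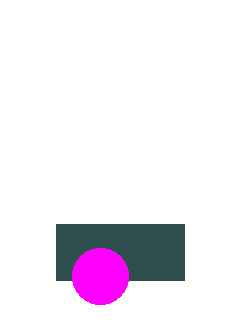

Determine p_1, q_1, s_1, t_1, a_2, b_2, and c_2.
p_1 = 56; q_1 = 224; s_1 = 184; t_1 = 280; a_2 = 100; b_2 = 276; c_2 = 28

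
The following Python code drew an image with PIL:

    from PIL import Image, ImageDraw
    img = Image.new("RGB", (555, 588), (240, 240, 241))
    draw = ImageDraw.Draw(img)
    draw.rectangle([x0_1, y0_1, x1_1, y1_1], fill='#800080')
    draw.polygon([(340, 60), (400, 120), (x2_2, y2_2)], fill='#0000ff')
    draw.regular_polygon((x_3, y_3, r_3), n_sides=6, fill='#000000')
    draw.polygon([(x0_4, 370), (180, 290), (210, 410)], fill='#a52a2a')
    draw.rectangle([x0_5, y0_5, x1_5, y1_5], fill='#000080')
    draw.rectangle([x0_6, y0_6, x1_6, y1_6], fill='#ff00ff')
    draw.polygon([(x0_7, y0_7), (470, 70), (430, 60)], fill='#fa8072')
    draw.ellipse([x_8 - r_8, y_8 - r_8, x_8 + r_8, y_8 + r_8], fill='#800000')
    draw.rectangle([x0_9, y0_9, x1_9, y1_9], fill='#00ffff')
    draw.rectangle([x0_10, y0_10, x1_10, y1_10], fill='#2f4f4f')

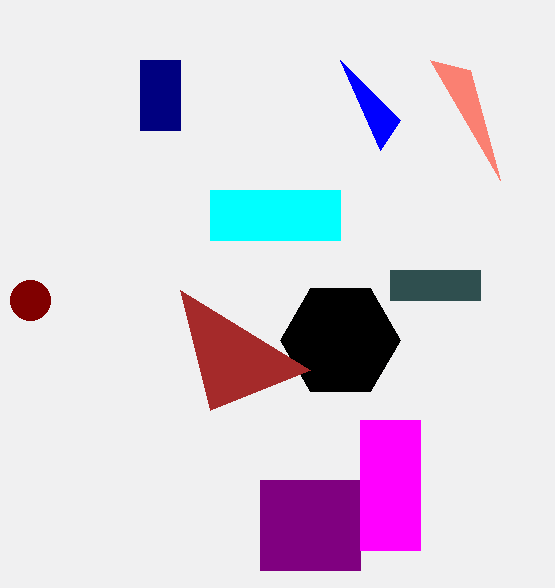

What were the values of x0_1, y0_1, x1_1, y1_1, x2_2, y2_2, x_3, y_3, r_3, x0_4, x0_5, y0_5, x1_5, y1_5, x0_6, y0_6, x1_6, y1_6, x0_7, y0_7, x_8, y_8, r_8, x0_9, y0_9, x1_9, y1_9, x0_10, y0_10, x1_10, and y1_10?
x0_1 = 260
y0_1 = 480
x1_1 = 360
y1_1 = 570
x2_2 = 380
y2_2 = 150
x_3 = 340
y_3 = 340
r_3 = 60
x0_4 = 310
x0_5 = 140
y0_5 = 60
x1_5 = 180
y1_5 = 130
x0_6 = 360
y0_6 = 420
x1_6 = 420
y1_6 = 550
x0_7 = 500
y0_7 = 180
x_8 = 30
y_8 = 300
r_8 = 20
x0_9 = 210
y0_9 = 190
x1_9 = 340
y1_9 = 240
x0_10 = 390
y0_10 = 270
x1_10 = 480
y1_10 = 300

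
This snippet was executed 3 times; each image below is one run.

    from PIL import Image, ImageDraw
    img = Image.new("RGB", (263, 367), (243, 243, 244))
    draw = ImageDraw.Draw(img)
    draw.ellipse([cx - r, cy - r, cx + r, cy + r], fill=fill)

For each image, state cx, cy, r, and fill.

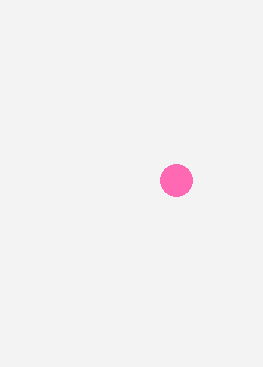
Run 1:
cx = 176, cy = 180, r = 16, fill = 'hotpink'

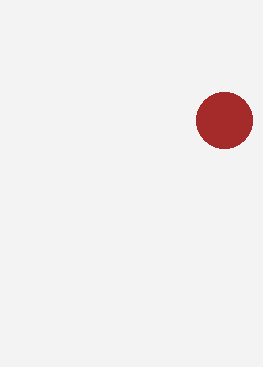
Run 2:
cx = 224
cy = 120
r = 28
fill = 'brown'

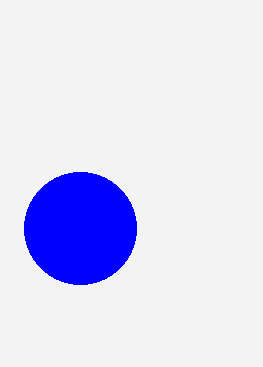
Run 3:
cx = 80, cy = 228, r = 56, fill = 'blue'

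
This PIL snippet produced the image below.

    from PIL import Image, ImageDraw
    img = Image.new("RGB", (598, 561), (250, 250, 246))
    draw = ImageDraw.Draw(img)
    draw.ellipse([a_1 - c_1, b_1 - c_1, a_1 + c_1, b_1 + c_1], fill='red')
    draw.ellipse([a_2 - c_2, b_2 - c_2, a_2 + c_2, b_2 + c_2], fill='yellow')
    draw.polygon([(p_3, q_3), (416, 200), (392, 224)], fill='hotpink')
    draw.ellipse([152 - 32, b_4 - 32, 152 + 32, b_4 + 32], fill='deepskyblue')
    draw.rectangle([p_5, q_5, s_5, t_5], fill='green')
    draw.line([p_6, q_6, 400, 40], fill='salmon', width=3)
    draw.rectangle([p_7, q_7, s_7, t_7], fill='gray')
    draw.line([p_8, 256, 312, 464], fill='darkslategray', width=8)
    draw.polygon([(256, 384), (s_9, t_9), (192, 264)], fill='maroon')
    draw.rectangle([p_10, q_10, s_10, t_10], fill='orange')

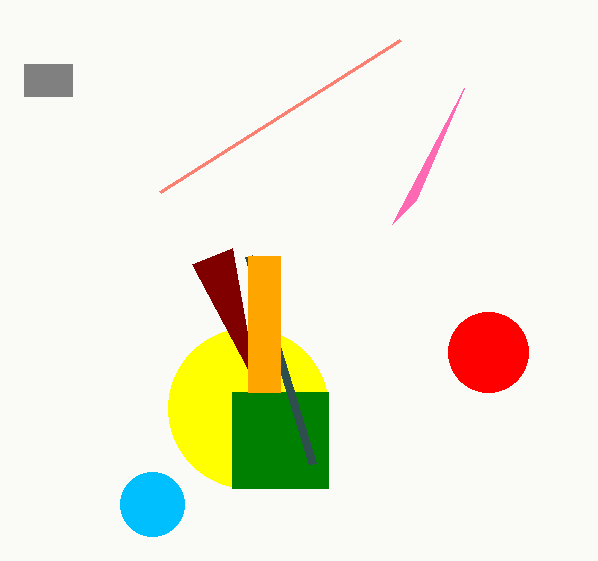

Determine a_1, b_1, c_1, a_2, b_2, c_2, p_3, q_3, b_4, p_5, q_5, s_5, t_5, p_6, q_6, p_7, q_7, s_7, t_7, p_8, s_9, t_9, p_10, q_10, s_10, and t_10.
a_1 = 488
b_1 = 352
c_1 = 40
a_2 = 248
b_2 = 408
c_2 = 80
p_3 = 464
q_3 = 88
b_4 = 504
p_5 = 232
q_5 = 392
s_5 = 328
t_5 = 488
p_6 = 160
q_6 = 192
p_7 = 24
q_7 = 64
s_7 = 72
t_7 = 96
p_8 = 248
s_9 = 232
t_9 = 248
p_10 = 248
q_10 = 256
s_10 = 280
t_10 = 392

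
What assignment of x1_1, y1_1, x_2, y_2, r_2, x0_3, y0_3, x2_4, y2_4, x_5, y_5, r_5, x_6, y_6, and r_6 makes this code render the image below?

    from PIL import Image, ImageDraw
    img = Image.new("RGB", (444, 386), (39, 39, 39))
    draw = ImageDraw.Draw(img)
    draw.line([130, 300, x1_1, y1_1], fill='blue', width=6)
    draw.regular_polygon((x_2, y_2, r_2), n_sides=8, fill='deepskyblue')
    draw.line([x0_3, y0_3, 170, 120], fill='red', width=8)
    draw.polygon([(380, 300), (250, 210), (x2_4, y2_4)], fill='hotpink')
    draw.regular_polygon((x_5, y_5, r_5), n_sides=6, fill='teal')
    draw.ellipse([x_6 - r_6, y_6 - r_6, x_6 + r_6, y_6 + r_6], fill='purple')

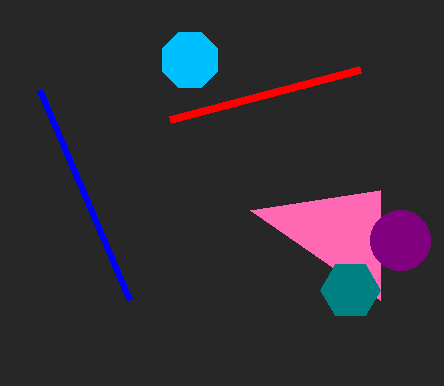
x1_1 = 40; y1_1 = 90; x_2 = 190; y_2 = 60; r_2 = 30; x0_3 = 360; y0_3 = 70; x2_4 = 380; y2_4 = 190; x_5 = 350; y_5 = 290; r_5 = 30; x_6 = 400; y_6 = 240; r_6 = 30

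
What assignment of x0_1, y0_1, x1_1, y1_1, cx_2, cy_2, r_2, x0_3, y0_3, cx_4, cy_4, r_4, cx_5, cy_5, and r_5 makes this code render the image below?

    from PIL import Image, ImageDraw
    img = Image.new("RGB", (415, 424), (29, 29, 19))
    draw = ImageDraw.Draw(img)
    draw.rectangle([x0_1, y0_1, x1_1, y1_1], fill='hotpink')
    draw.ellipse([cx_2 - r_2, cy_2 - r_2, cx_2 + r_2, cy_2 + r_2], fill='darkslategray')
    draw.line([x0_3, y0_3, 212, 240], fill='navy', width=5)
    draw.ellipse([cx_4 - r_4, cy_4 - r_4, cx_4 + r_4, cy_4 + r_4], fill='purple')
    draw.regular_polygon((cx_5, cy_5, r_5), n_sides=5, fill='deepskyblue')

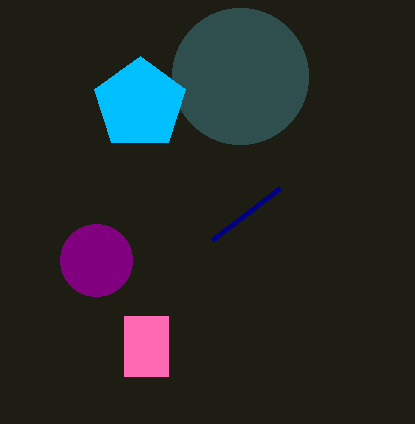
x0_1 = 124
y0_1 = 316
x1_1 = 168
y1_1 = 376
cx_2 = 240
cy_2 = 76
r_2 = 68
x0_3 = 280
y0_3 = 188
cx_4 = 96
cy_4 = 260
r_4 = 36
cx_5 = 140
cy_5 = 104
r_5 = 48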